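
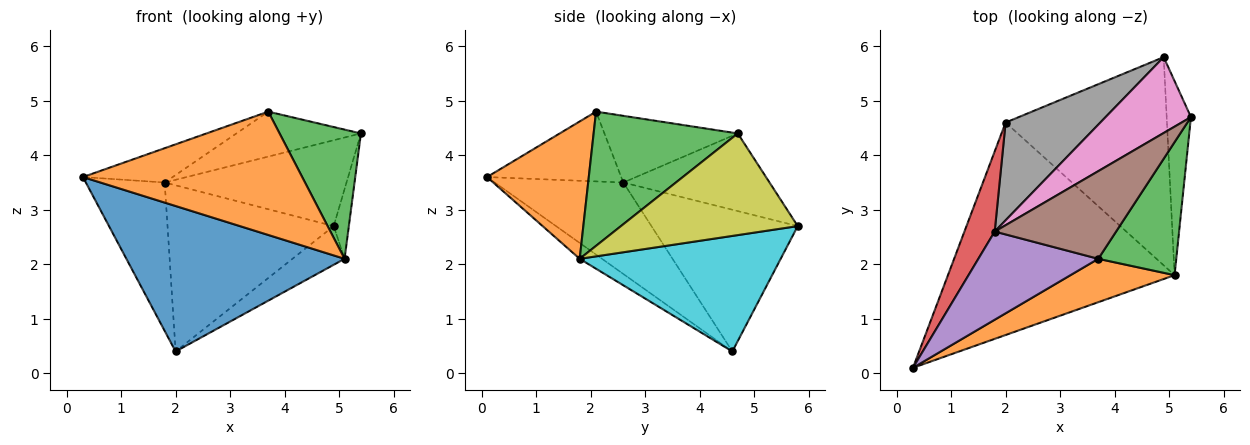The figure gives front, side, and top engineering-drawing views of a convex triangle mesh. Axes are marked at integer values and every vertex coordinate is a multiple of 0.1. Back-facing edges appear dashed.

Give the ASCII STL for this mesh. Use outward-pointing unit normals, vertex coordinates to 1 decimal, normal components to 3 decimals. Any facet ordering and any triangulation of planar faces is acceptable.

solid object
 facet normal -0.058 -0.564 -0.824
  outer loop
   vertex 5.1 1.8 2.1
   vertex 0.3 0.1 3.6
   vertex 2.0 4.6 0.4
  endloop
 endfacet
 facet normal 0.401 -0.864 0.304
  outer loop
   vertex 5.1 1.8 2.1
   vertex 3.7 2.1 4.8
   vertex 0.3 0.1 3.6
  endloop
 endfacet
 facet normal 0.777 -0.439 0.452
  outer loop
   vertex 5.1 1.8 2.1
   vertex 5.4 4.7 4.4
   vertex 3.7 2.1 4.8
  endloop
 endfacet
 facet normal -0.820 0.503 0.272
  outer loop
   vertex 1.8 2.6 3.5
   vertex 2.0 4.6 0.4
   vertex 0.3 0.1 3.6
  endloop
 endfacet
 facet normal -0.477 0.319 0.819
  outer loop
   vertex 1.8 2.6 3.5
   vertex 0.3 0.1 3.6
   vertex 3.7 2.1 4.8
  endloop
 endfacet
 facet normal -0.439 0.410 0.799
  outer loop
   vertex 1.8 2.6 3.5
   vertex 3.7 2.1 4.8
   vertex 5.4 4.7 4.4
  endloop
 endfacet
 facet normal -0.516 0.642 0.567
  outer loop
   vertex 4.9 5.8 2.7
   vertex 1.8 2.6 3.5
   vertex 5.4 4.7 4.4
  endloop
 endfacet
 facet normal -0.604 0.687 0.404
  outer loop
   vertex 4.9 5.8 2.7
   vertex 2.0 4.6 0.4
   vertex 1.8 2.6 3.5
  endloop
 endfacet
 facet normal 0.969 0.083 -0.231
  outer loop
   vertex 4.9 5.8 2.7
   vertex 5.4 4.7 4.4
   vertex 5.1 1.8 2.1
  endloop
 endfacet
 facet normal 0.576 0.149 -0.804
  outer loop
   vertex 4.9 5.8 2.7
   vertex 5.1 1.8 2.1
   vertex 2.0 4.6 0.4
  endloop
 endfacet
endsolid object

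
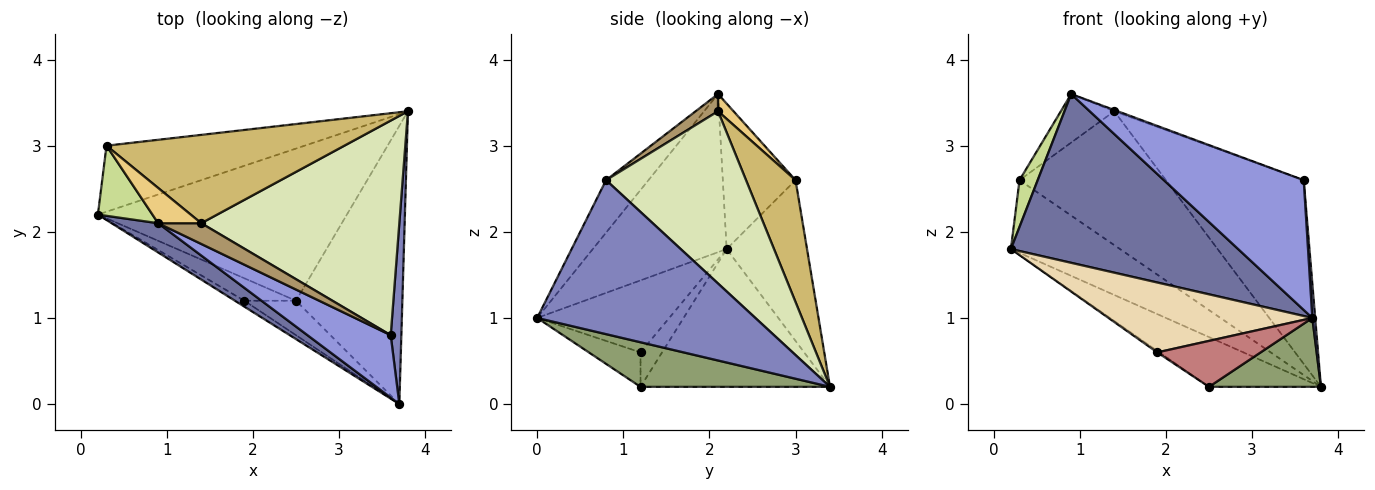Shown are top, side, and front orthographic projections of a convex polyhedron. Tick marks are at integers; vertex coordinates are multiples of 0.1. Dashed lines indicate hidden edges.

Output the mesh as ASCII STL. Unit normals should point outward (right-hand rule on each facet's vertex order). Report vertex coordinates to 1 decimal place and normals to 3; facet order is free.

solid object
 facet normal -0.502 -0.852 0.148
  outer loop
   vertex 0.9 2.1 3.6
   vertex 0.2 2.2 1.8
   vertex 3.7 0.0 1.0
  endloop
 endfacet
 facet normal 0.998 -0.013 0.069
  outer loop
   vertex 3.6 0.8 2.6
   vertex 3.7 0.0 1.0
   vertex 3.8 3.4 0.2
  endloop
 endfacet
 facet normal -0.264 -0.869 0.418
  outer loop
   vertex 3.6 0.8 2.6
   vertex 0.9 2.1 3.6
   vertex 3.7 0.0 1.0
  endloop
 endfacet
 facet normal -0.466 0.275 -0.841
  outer loop
   vertex 2.5 1.2 0.2
   vertex 0.2 2.2 1.8
   vertex 3.8 3.4 0.2
  endloop
 endfacet
 facet normal 0.377 -0.223 -0.899
  outer loop
   vertex 2.5 1.2 0.2
   vertex 3.8 3.4 0.2
   vertex 3.7 0.0 1.0
  endloop
 endfacet
 facet normal -0.479 0.650 -0.590
  outer loop
   vertex 0.3 3.0 2.6
   vertex 3.8 3.4 0.2
   vertex 0.2 2.2 1.8
  endloop
 endfacet
 facet normal -0.912 -0.228 0.342
  outer loop
   vertex 0.3 3.0 2.6
   vertex 0.2 2.2 1.8
   vertex 0.9 2.1 3.6
  endloop
 endfacet
 facet normal 0.551 0.543 0.634
  outer loop
   vertex 1.4 2.1 3.4
   vertex 3.6 0.8 2.6
   vertex 3.8 3.4 0.2
  endloop
 endfacet
 facet normal 0.371 0.057 0.927
  outer loop
   vertex 1.4 2.1 3.4
   vertex 0.9 2.1 3.6
   vertex 3.6 0.8 2.6
  endloop
 endfacet
 facet normal 0.272 0.803 0.530
  outer loop
   vertex 1.4 2.1 3.4
   vertex 3.8 3.4 0.2
   vertex 0.3 3.0 2.6
  endloop
 endfacet
 facet normal 0.229 0.788 0.572
  outer loop
   vertex 1.4 2.1 3.4
   vertex 0.3 3.0 2.6
   vertex 0.9 2.1 3.6
  endloop
 endfacet
 facet normal -0.542 -0.837 -0.071
  outer loop
   vertex 1.9 1.2 0.6
   vertex 3.7 0.0 1.0
   vertex 0.2 2.2 1.8
  endloop
 endfacet
 facet normal -0.554 0.055 -0.831
  outer loop
   vertex 1.9 1.2 0.6
   vertex 0.2 2.2 1.8
   vertex 2.5 1.2 0.2
  endloop
 endfacet
 facet normal -0.371 -0.743 -0.557
  outer loop
   vertex 1.9 1.2 0.6
   vertex 2.5 1.2 0.2
   vertex 3.7 0.0 1.0
  endloop
 endfacet
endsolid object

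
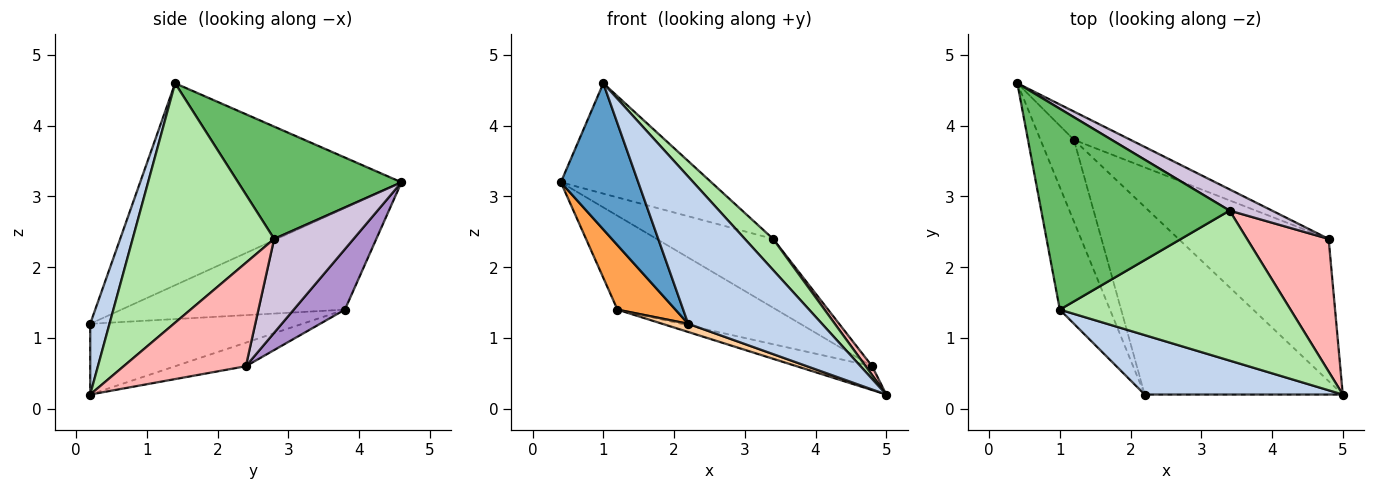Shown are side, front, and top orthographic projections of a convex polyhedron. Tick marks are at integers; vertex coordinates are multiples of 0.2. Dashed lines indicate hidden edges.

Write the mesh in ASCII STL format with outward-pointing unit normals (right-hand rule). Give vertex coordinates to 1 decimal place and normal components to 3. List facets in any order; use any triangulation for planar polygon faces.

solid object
 facet normal -0.933 -0.276 -0.232
  outer loop
   vertex 1.0 1.4 4.6
   vertex 0.4 4.6 3.2
   vertex 2.2 0.2 1.2
  endloop
 endfacet
 facet normal 0.133 -0.919 0.371
  outer loop
   vertex 1.0 1.4 4.6
   vertex 2.2 0.2 1.2
   vertex 5.0 0.2 0.2
  endloop
 endfacet
 facet normal -0.922 -0.239 -0.304
  outer loop
   vertex 1.2 3.8 1.4
   vertex 2.2 0.2 1.2
   vertex 0.4 4.6 3.2
  endloop
 endfacet
 facet normal -0.336 -0.041 -0.941
  outer loop
   vertex 1.2 3.8 1.4
   vertex 5.0 0.2 0.2
   vertex 2.2 0.2 1.2
  endloop
 endfacet
 facet normal 0.463 0.427 0.777
  outer loop
   vertex 3.4 2.8 2.4
   vertex 0.4 4.6 3.2
   vertex 1.0 1.4 4.6
  endloop
 endfacet
 facet normal 0.713 -0.143 0.687
  outer loop
   vertex 3.4 2.8 2.4
   vertex 1.0 1.4 4.6
   vertex 5.0 0.2 0.2
  endloop
 endfacet
 facet normal -0.153 0.163 -0.975
  outer loop
   vertex 4.8 2.4 0.6
   vertex 5.0 0.2 0.2
   vertex 1.2 3.8 1.4
  endloop
 endfacet
 facet normal 0.784 -0.041 0.619
  outer loop
   vertex 4.8 2.4 0.6
   vertex 3.4 2.8 2.4
   vertex 5.0 0.2 0.2
  endloop
 endfacet
 facet normal 0.295 0.915 -0.276
  outer loop
   vertex 4.8 2.4 0.6
   vertex 1.2 3.8 1.4
   vertex 0.4 4.6 3.2
  endloop
 endfacet
 facet normal 0.546 0.800 0.247
  outer loop
   vertex 4.8 2.4 0.6
   vertex 0.4 4.6 3.2
   vertex 3.4 2.8 2.4
  endloop
 endfacet
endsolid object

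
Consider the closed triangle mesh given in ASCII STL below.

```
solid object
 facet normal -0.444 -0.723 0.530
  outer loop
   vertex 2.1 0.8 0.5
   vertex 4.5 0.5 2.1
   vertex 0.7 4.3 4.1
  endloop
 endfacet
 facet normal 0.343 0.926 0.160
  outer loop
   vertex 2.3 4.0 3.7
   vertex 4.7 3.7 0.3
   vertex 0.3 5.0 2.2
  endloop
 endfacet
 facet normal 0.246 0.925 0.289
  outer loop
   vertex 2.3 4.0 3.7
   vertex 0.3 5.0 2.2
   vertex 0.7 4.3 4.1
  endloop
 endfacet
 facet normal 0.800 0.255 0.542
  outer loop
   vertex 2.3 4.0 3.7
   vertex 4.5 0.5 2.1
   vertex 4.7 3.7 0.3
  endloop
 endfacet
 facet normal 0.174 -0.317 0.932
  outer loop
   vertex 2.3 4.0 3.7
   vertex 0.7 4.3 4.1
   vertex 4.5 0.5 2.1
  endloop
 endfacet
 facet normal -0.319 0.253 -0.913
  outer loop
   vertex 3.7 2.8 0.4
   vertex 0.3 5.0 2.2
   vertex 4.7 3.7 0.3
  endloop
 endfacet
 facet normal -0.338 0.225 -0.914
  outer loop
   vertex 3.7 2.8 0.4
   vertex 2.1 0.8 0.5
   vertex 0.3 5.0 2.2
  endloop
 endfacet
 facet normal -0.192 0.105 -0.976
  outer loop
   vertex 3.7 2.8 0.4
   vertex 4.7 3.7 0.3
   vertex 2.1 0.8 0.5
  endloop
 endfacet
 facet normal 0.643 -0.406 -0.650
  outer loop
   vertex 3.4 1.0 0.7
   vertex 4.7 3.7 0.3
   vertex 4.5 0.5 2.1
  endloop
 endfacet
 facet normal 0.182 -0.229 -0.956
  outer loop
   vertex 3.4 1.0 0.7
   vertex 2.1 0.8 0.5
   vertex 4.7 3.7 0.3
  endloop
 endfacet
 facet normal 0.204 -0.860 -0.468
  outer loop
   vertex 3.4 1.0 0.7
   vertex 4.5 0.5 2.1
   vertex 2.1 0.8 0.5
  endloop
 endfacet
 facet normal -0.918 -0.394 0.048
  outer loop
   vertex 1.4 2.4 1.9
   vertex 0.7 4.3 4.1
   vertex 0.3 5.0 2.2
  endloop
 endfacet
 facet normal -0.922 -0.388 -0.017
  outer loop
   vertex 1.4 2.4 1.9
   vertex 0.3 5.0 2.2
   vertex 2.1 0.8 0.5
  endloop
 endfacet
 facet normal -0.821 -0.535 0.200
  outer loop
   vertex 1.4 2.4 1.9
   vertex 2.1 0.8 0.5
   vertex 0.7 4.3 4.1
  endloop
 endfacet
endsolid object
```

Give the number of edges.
21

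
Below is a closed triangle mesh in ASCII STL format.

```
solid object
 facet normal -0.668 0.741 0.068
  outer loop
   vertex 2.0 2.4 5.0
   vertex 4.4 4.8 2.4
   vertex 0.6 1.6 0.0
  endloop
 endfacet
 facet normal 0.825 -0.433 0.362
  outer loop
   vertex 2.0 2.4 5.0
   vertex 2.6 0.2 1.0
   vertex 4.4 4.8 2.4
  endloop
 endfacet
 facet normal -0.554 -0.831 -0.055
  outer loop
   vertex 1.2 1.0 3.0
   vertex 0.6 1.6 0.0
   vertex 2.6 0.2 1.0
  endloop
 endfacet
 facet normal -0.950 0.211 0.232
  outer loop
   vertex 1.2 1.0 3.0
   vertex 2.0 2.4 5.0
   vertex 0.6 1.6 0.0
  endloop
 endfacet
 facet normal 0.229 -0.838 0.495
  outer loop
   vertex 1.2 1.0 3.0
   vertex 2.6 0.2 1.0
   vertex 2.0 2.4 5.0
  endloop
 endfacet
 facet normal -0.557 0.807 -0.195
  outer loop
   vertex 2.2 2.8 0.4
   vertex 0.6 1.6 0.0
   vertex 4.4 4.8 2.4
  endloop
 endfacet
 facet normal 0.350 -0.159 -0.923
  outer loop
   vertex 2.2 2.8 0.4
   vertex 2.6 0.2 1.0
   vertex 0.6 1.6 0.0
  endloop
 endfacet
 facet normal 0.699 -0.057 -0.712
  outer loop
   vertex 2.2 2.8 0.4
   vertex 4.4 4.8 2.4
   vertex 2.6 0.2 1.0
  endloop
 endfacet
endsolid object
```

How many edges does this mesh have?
12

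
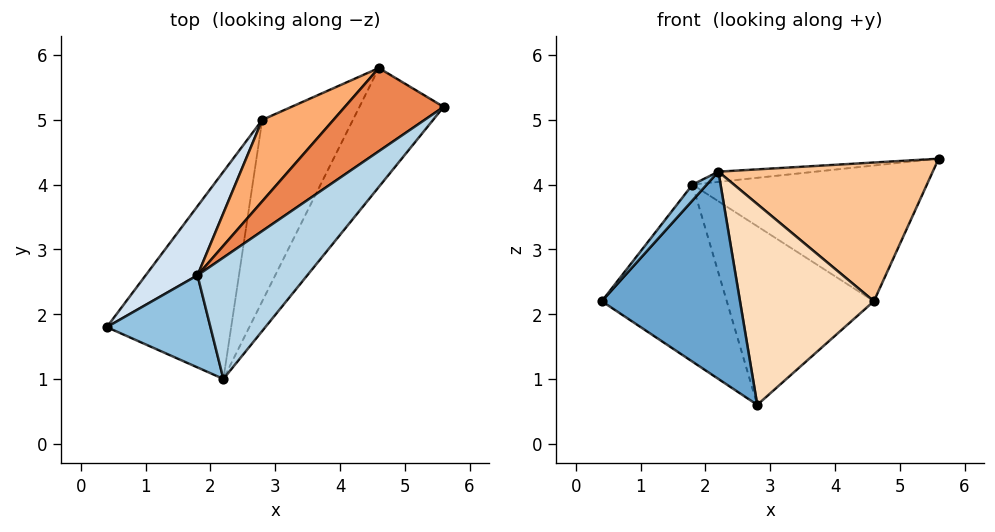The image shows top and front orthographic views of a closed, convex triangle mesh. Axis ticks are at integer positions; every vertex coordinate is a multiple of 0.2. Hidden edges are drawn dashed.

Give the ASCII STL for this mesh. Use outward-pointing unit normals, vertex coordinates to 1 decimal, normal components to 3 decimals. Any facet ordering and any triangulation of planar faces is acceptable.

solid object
 facet normal 0.426 -0.640 -0.640
  outer loop
   vertex 2.8 5.0 0.6
   vertex 2.2 1.0 4.2
   vertex 0.4 1.8 2.2
  endloop
 endfacet
 facet normal -0.760 -0.110 0.640
  outer loop
   vertex 1.8 2.6 4.0
   vertex 0.4 1.8 2.2
   vertex 2.2 1.0 4.2
  endloop
 endfacet
 facet normal -0.160 0.083 0.984
  outer loop
   vertex 1.8 2.6 4.0
   vertex 2.2 1.0 4.2
   vertex 5.6 5.2 4.4
  endloop
 endfacet
 facet normal -0.707 0.659 0.257
  outer loop
   vertex 1.8 2.6 4.0
   vertex 2.8 5.0 0.6
   vertex 0.4 1.8 2.2
  endloop
 endfacet
 facet normal -0.538 0.719 0.441
  outer loop
   vertex 4.6 5.8 2.2
   vertex 1.8 2.6 4.0
   vertex 5.6 5.2 4.4
  endloop
 endfacet
 facet normal -0.612 0.720 0.328
  outer loop
   vertex 4.6 5.8 2.2
   vertex 2.8 5.0 0.6
   vertex 1.8 2.6 4.0
  endloop
 endfacet
 facet normal 0.699 -0.543 -0.466
  outer loop
   vertex 4.6 5.8 2.2
   vertex 5.6 5.2 4.4
   vertex 2.2 1.0 4.2
  endloop
 endfacet
 facet normal 0.679 -0.545 -0.492
  outer loop
   vertex 4.6 5.8 2.2
   vertex 2.2 1.0 4.2
   vertex 2.8 5.0 0.6
  endloop
 endfacet
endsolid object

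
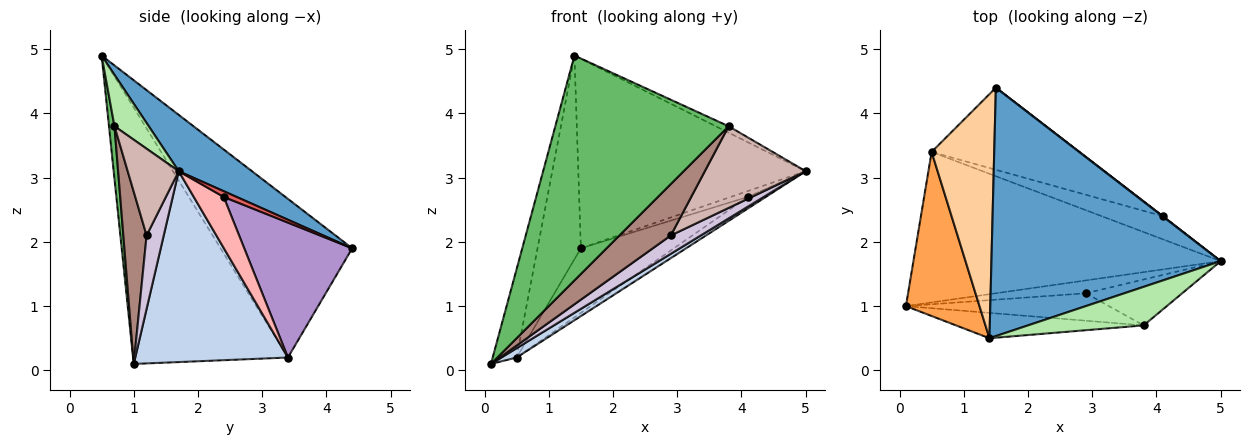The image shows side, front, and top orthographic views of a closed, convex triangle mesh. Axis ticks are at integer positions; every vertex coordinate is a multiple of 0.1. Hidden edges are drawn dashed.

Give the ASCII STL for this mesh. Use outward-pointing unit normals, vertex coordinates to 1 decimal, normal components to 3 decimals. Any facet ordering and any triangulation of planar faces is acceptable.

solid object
 facet normal 0.192 0.595 0.780
  outer loop
   vertex 1.4 0.5 4.9
   vertex 5.0 1.7 3.1
   vertex 1.5 4.4 1.9
  endloop
 endfacet
 facet normal 0.527 -0.052 -0.848
  outer loop
   vertex 0.5 3.4 0.2
   vertex 5.0 1.7 3.1
   vertex 0.1 1.0 0.1
  endloop
 endfacet
 facet normal -0.951 0.147 0.273
  outer loop
   vertex 0.5 3.4 0.2
   vertex 0.1 1.0 0.1
   vertex 1.4 0.5 4.9
  endloop
 endfacet
 facet normal -0.889 0.293 0.351
  outer loop
   vertex 0.5 3.4 0.2
   vertex 1.4 0.5 4.9
   vertex 1.5 4.4 1.9
  endloop
 endfacet
 facet normal 0.031 -0.993 -0.112
  outer loop
   vertex 3.8 0.7 3.8
   vertex 1.4 0.5 4.9
   vertex 0.1 1.0 0.1
  endloop
 endfacet
 facet normal 0.402 0.151 0.903
  outer loop
   vertex 3.8 0.7 3.8
   vertex 5.0 1.7 3.1
   vertex 1.4 0.5 4.9
  endloop
 endfacet
 facet normal 0.599 0.799 0.050
  outer loop
   vertex 4.1 2.4 2.7
   vertex 1.5 4.4 1.9
   vertex 5.0 1.7 3.1
  endloop
 endfacet
 facet normal 0.598 0.359 -0.717
  outer loop
   vertex 4.1 2.4 2.7
   vertex 5.0 1.7 3.1
   vertex 0.5 3.4 0.2
  endloop
 endfacet
 facet normal 0.583 0.502 -0.638
  outer loop
   vertex 4.1 2.4 2.7
   vertex 0.5 3.4 0.2
   vertex 1.5 4.4 1.9
  endloop
 endfacet
 facet normal 0.424 -0.742 -0.519
  outer loop
   vertex 2.9 1.2 2.1
   vertex 0.1 1.0 0.1
   vertex 5.0 1.7 3.1
  endloop
 endfacet
 facet normal 0.371 -0.819 -0.437
  outer loop
   vertex 2.9 1.2 2.1
   vertex 3.8 0.7 3.8
   vertex 0.1 1.0 0.1
  endloop
 endfacet
 facet normal 0.403 -0.798 -0.448
  outer loop
   vertex 2.9 1.2 2.1
   vertex 5.0 1.7 3.1
   vertex 3.8 0.7 3.8
  endloop
 endfacet
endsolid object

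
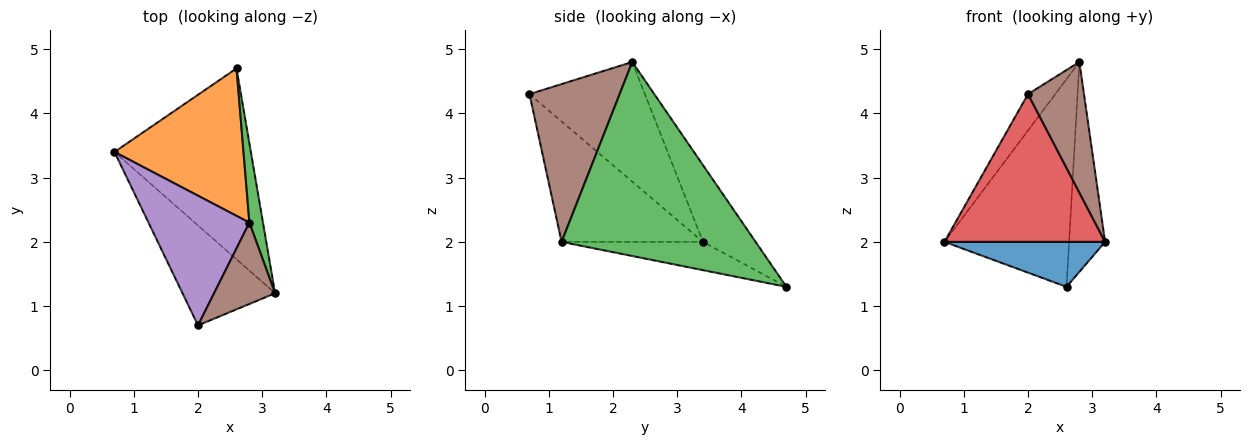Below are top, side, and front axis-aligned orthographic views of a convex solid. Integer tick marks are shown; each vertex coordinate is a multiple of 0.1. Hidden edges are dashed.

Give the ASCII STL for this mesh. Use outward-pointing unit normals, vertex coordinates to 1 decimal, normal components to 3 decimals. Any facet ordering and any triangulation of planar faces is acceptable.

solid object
 facet normal -0.198 -0.225 -0.954
  outer loop
   vertex 2.6 4.7 1.3
   vertex 3.2 1.2 2.0
   vertex 0.7 3.4 2.0
  endloop
 endfacet
 facet normal -0.326 0.771 0.547
  outer loop
   vertex 2.8 2.3 4.8
   vertex 2.6 4.7 1.3
   vertex 0.7 3.4 2.0
  endloop
 endfacet
 facet normal 0.981 0.182 0.069
  outer loop
   vertex 2.8 2.3 4.8
   vertex 3.2 1.2 2.0
   vertex 2.6 4.7 1.3
  endloop
 endfacet
 facet normal -0.589 -0.669 -0.453
  outer loop
   vertex 2.0 0.7 4.3
   vertex 0.7 3.4 2.0
   vertex 3.2 1.2 2.0
  endloop
 endfacet
 facet normal -0.752 0.178 0.634
  outer loop
   vertex 2.0 0.7 4.3
   vertex 2.8 2.3 4.8
   vertex 0.7 3.4 2.0
  endloop
 endfacet
 facet normal 0.807 -0.501 0.312
  outer loop
   vertex 2.0 0.7 4.3
   vertex 3.2 1.2 2.0
   vertex 2.8 2.3 4.8
  endloop
 endfacet
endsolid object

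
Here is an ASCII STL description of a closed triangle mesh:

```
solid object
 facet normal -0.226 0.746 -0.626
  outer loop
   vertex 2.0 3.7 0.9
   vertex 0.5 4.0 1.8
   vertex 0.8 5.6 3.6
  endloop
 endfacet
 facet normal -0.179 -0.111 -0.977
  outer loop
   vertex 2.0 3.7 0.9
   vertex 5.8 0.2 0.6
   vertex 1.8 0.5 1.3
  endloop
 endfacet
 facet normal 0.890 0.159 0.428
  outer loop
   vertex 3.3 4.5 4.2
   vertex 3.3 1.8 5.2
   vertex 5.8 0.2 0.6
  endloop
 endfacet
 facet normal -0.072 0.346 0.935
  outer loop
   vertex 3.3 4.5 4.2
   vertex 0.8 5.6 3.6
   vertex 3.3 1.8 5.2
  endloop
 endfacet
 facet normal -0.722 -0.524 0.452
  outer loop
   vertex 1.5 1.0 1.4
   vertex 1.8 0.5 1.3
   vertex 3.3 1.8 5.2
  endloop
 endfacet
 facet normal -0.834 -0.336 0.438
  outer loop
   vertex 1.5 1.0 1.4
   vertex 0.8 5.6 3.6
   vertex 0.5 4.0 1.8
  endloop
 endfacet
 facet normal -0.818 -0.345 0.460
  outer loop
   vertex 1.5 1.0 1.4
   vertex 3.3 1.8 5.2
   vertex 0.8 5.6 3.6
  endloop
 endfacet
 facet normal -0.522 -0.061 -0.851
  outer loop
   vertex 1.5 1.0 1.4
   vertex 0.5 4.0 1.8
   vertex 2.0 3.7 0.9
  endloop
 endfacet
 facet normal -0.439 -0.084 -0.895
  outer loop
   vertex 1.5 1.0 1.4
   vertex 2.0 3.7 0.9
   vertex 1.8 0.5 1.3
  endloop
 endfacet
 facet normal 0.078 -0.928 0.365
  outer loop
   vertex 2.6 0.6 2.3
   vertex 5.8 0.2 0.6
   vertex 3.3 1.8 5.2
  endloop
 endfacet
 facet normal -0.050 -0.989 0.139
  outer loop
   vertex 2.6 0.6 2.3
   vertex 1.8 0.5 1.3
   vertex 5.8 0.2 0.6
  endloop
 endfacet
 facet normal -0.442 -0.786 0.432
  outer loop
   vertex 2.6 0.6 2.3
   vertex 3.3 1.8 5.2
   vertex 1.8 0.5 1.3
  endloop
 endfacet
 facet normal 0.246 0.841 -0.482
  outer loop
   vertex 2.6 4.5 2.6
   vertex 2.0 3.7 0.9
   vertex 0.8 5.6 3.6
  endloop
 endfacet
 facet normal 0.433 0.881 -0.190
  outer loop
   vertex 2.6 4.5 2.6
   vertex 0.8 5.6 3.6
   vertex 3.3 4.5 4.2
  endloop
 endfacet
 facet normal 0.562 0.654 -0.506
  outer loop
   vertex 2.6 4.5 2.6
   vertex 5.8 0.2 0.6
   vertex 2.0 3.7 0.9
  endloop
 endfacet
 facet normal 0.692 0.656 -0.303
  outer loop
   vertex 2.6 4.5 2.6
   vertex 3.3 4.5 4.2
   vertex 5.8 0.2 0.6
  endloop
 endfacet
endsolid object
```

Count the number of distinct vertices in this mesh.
10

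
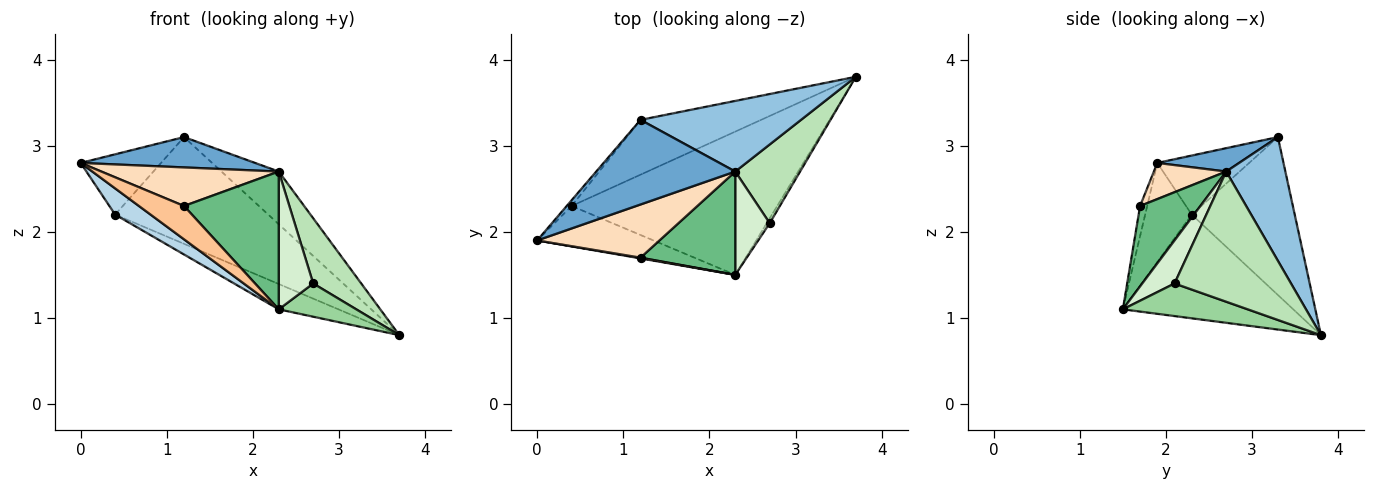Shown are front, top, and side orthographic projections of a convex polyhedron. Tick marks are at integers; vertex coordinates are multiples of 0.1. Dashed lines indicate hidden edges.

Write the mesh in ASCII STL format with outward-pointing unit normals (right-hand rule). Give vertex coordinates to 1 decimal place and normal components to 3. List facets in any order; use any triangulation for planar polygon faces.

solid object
 facet normal 0.156 -0.333 0.930
  outer loop
   vertex 2.3 2.7 2.7
   vertex 1.2 3.3 3.1
   vertex 0.0 1.9 2.8
  endloop
 endfacet
 facet normal 0.526 0.509 0.682
  outer loop
   vertex 2.3 2.7 2.7
   vertex 3.7 3.8 0.8
   vertex 1.2 3.3 3.1
  endloop
 endfacet
 facet normal -0.582 -0.442 -0.683
  outer loop
   vertex 0.4 2.3 2.2
   vertex 2.3 1.5 1.1
   vertex 0.0 1.9 2.8
  endloop
 endfacet
 facet normal -0.445 0.156 -0.882
  outer loop
   vertex 0.4 2.3 2.2
   vertex 3.7 3.8 0.8
   vertex 2.3 1.5 1.1
  endloop
 endfacet
 facet normal -0.751 0.657 -0.063
  outer loop
   vertex 0.4 2.3 2.2
   vertex 0.0 1.9 2.8
   vertex 1.2 3.3 3.1
  endloop
 endfacet
 facet normal -0.513 0.763 -0.392
  outer loop
   vertex 0.4 2.3 2.2
   vertex 1.2 3.3 3.1
   vertex 3.7 3.8 0.8
  endloop
 endfacet
 facet normal -0.155 -0.988 0.022
  outer loop
   vertex 1.2 1.7 2.3
   vertex 0.0 1.9 2.8
   vertex 2.3 1.5 1.1
  endloop
 endfacet
 facet normal 0.233 -0.571 0.787
  outer loop
   vertex 1.2 1.7 2.3
   vertex 2.3 2.7 2.7
   vertex 0.0 1.9 2.8
  endloop
 endfacet
 facet normal 0.454 -0.713 0.535
  outer loop
   vertex 1.2 1.7 2.3
   vertex 2.3 1.5 1.1
   vertex 2.3 2.7 2.7
  endloop
 endfacet
 facet normal 0.847 -0.526 -0.078
  outer loop
   vertex 2.7 2.1 1.4
   vertex 2.3 1.5 1.1
   vertex 3.7 3.8 0.8
  endloop
 endfacet
 facet normal 0.840 -0.346 0.418
  outer loop
   vertex 2.7 2.1 1.4
   vertex 3.7 3.8 0.8
   vertex 2.3 2.7 2.7
  endloop
 endfacet
 facet normal 0.600 -0.640 0.480
  outer loop
   vertex 2.7 2.1 1.4
   vertex 2.3 2.7 2.7
   vertex 2.3 1.5 1.1
  endloop
 endfacet
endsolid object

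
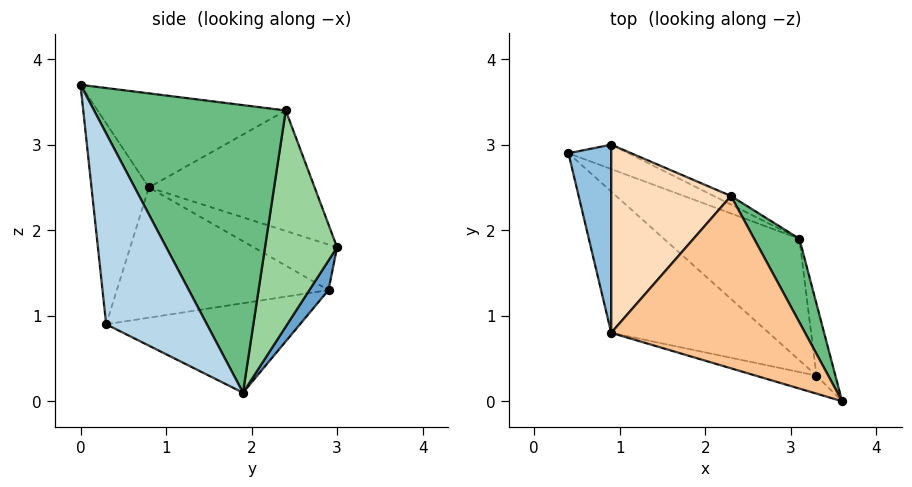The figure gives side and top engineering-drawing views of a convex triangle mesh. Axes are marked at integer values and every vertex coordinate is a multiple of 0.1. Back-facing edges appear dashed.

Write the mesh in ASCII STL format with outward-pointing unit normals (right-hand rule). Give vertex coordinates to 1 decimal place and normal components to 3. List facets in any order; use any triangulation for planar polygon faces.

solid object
 facet normal 0.178 0.915 -0.361
  outer loop
   vertex 0.9 3.0 1.8
   vertex 3.1 1.9 0.1
   vertex 0.4 2.9 1.3
  endloop
 endfacet
 facet normal -0.712 0.213 0.669
  outer loop
   vertex 0.9 0.8 2.5
   vertex 0.9 3.0 1.8
   vertex 0.4 2.9 1.3
  endloop
 endfacet
 facet normal 0.992 0.075 -0.098
  outer loop
   vertex 3.3 0.3 0.9
   vertex 3.1 1.9 0.1
   vertex 3.6 0.0 3.7
  endloop
 endfacet
 facet normal -0.252 -0.965 -0.076
  outer loop
   vertex 3.3 0.3 0.9
   vertex 3.6 0.0 3.7
   vertex 0.9 0.8 2.5
  endloop
 endfacet
 facet normal -0.496 -0.437 -0.751
  outer loop
   vertex 3.3 0.3 0.9
   vertex 0.4 2.9 1.3
   vertex 3.1 1.9 0.1
  endloop
 endfacet
 facet normal -0.548 -0.510 -0.663
  outer loop
   vertex 3.3 0.3 0.9
   vertex 0.9 0.8 2.5
   vertex 0.4 2.9 1.3
  endloop
 endfacet
 facet normal -0.433 -0.123 0.893
  outer loop
   vertex 2.3 2.4 3.4
   vertex 0.9 0.8 2.5
   vertex 3.6 0.0 3.7
  endloop
 endfacet
 facet normal -0.692 0.219 0.688
  outer loop
   vertex 2.3 2.4 3.4
   vertex 0.9 3.0 1.8
   vertex 0.9 0.8 2.5
  endloop
 endfacet
 facet normal 0.864 0.485 0.136
  outer loop
   vertex 2.3 2.4 3.4
   vertex 3.6 0.0 3.7
   vertex 3.1 1.9 0.1
  endloop
 endfacet
 facet normal 0.426 0.904 -0.034
  outer loop
   vertex 2.3 2.4 3.4
   vertex 3.1 1.9 0.1
   vertex 0.9 3.0 1.8
  endloop
 endfacet
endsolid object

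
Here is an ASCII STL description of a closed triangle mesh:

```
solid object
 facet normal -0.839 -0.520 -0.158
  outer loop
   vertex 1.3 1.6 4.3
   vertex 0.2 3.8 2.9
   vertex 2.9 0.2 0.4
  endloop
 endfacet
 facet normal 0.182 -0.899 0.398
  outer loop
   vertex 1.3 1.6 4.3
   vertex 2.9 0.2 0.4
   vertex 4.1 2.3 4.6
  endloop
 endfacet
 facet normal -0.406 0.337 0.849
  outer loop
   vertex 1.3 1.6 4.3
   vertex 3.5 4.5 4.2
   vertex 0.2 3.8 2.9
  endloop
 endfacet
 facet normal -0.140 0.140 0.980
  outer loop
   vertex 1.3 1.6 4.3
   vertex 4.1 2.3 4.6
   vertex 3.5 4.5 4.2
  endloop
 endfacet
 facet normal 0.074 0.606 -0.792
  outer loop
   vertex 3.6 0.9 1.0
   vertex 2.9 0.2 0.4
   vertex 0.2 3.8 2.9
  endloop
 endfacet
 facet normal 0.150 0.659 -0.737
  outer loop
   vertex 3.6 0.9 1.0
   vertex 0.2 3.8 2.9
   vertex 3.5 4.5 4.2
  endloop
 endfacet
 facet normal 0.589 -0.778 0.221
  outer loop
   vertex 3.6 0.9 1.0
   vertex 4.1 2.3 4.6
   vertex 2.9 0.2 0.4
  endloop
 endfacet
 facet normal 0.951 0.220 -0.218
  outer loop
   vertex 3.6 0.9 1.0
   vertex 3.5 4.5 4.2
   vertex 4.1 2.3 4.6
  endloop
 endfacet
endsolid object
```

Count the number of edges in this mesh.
12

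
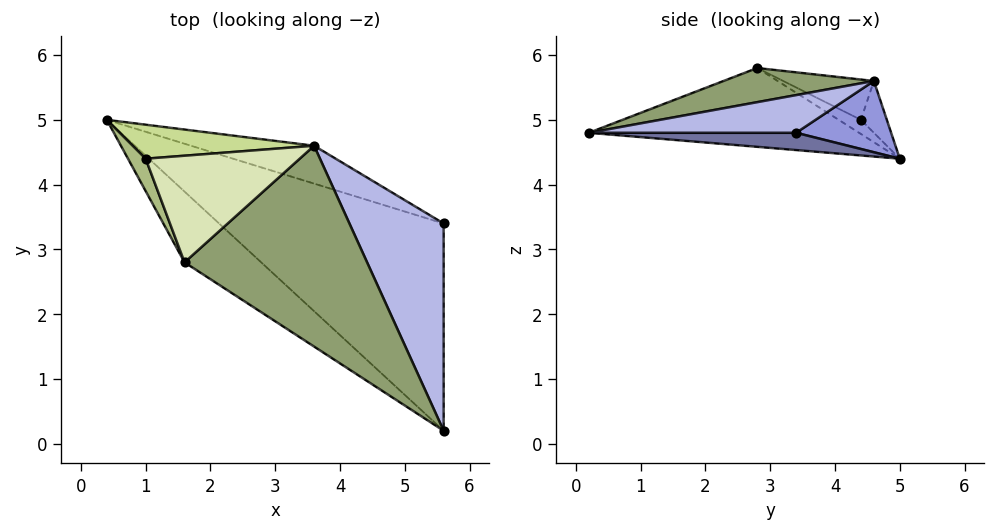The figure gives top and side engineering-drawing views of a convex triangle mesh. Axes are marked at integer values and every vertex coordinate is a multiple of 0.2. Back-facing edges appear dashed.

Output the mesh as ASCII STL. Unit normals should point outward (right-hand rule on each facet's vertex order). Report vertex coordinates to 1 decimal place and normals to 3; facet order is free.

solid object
 facet normal 0.077 0.000 -0.997
  outer loop
   vertex 5.6 0.2 4.8
   vertex 0.4 5.0 4.4
   vertex 5.6 3.4 4.8
  endloop
 endfacet
 facet normal -0.550 -0.641 -0.535
  outer loop
   vertex 1.6 2.8 5.8
   vertex 0.4 5.0 4.4
   vertex 5.6 0.2 4.8
  endloop
 endfacet
 facet normal 0.290 0.816 -0.500
  outer loop
   vertex 3.6 4.6 5.6
   vertex 5.6 3.4 4.8
   vertex 0.4 5.0 4.4
  endloop
 endfacet
 facet normal 0.371 0.000 0.928
  outer loop
   vertex 3.6 4.6 5.6
   vertex 5.6 0.2 4.8
   vertex 5.6 3.4 4.8
  endloop
 endfacet
 facet normal 0.183 -0.095 0.979
  outer loop
   vertex 3.6 4.6 5.6
   vertex 1.6 2.8 5.8
   vertex 5.6 0.2 4.8
  endloop
 endfacet
 facet normal -0.617 0.154 0.772
  outer loop
   vertex 1.0 4.4 5.0
   vertex 0.4 5.0 4.4
   vertex 1.6 2.8 5.8
  endloop
 endfacet
 facet normal -0.226 0.566 0.793
  outer loop
   vertex 1.0 4.4 5.0
   vertex 3.6 4.6 5.6
   vertex 0.4 5.0 4.4
  endloop
 endfacet
 facet normal -0.236 0.362 0.902
  outer loop
   vertex 1.0 4.4 5.0
   vertex 1.6 2.8 5.8
   vertex 3.6 4.6 5.6
  endloop
 endfacet
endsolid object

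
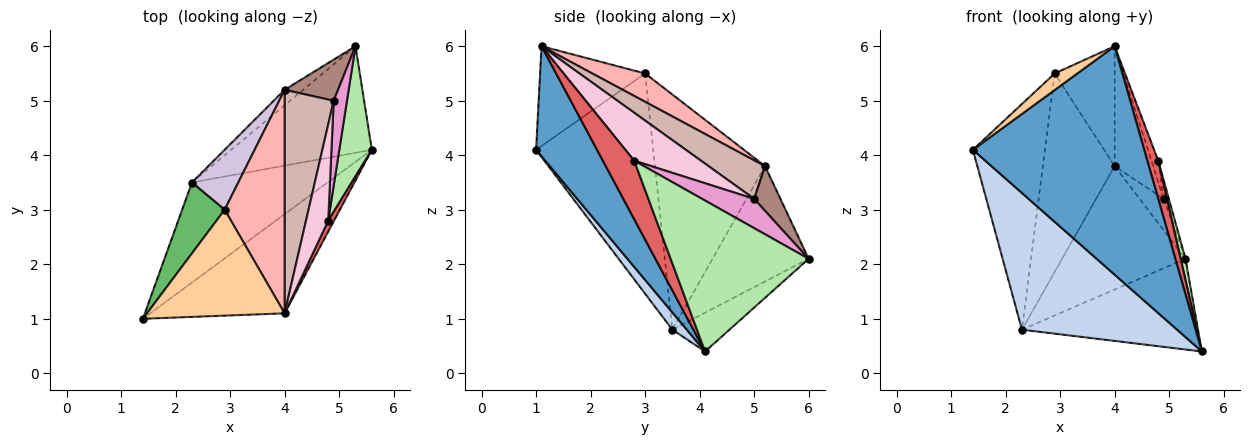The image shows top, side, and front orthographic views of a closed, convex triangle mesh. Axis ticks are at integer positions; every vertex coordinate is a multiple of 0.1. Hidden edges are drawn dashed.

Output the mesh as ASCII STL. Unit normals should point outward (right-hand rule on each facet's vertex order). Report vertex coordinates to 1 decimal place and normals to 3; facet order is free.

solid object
 facet normal 0.310 -0.872 -0.379
  outer loop
   vertex 4.0 1.1 6.0
   vertex 1.4 1.0 4.1
   vertex 5.6 4.1 0.4
  endloop
 endfacet
 facet normal 0.075 -0.805 -0.589
  outer loop
   vertex 2.3 3.5 0.8
   vertex 5.6 4.1 0.4
   vertex 1.4 1.0 4.1
  endloop
 endfacet
 facet normal -0.206 0.634 -0.745
  outer loop
   vertex 2.3 3.5 0.8
   vertex 5.3 6.0 2.1
   vertex 5.6 4.1 0.4
  endloop
 endfacet
 facet normal -0.582 -0.126 0.803
  outer loop
   vertex 2.9 3.0 5.5
   vertex 1.4 1.0 4.1
   vertex 4.0 1.1 6.0
  endloop
 endfacet
 facet normal -0.841 0.517 0.162
  outer loop
   vertex 2.9 3.0 5.5
   vertex 2.3 3.5 0.8
   vertex 1.4 1.0 4.1
  endloop
 endfacet
 facet normal 0.977 -0.034 0.211
  outer loop
   vertex 4.8 2.8 3.9
   vertex 5.6 4.1 0.4
   vertex 5.3 6.0 2.1
  endloop
 endfacet
 facet normal 0.940 -0.327 0.093
  outer loop
   vertex 4.8 2.8 3.9
   vertex 4.0 1.1 6.0
   vertex 5.6 4.1 0.4
  endloop
 endfacet
 facet normal 0.384 0.437 0.814
  outer loop
   vertex 4.0 5.2 3.8
   vertex 2.9 3.0 5.5
   vertex 4.0 1.1 6.0
  endloop
 endfacet
 facet normal -0.612 0.785 -0.098
  outer loop
   vertex 4.0 5.2 3.8
   vertex 5.3 6.0 2.1
   vertex 2.3 3.5 0.8
  endloop
 endfacet
 facet normal -0.826 0.539 0.163
  outer loop
   vertex 4.0 5.2 3.8
   vertex 2.3 3.5 0.8
   vertex 2.9 3.0 5.5
  endloop
 endfacet
 facet normal 0.553 0.506 0.661
  outer loop
   vertex 4.9 5.0 3.2
   vertex 5.3 6.0 2.1
   vertex 4.0 5.2 3.8
  endloop
 endfacet
 facet normal 0.569 0.389 0.724
  outer loop
   vertex 4.9 5.0 3.2
   vertex 4.0 5.2 3.8
   vertex 4.0 1.1 6.0
  endloop
 endfacet
 facet normal 0.907 0.090 0.411
  outer loop
   vertex 4.9 5.0 3.2
   vertex 4.8 2.8 3.9
   vertex 5.3 6.0 2.1
  endloop
 endfacet
 facet normal 0.903 0.092 0.419
  outer loop
   vertex 4.9 5.0 3.2
   vertex 4.0 1.1 6.0
   vertex 4.8 2.8 3.9
  endloop
 endfacet
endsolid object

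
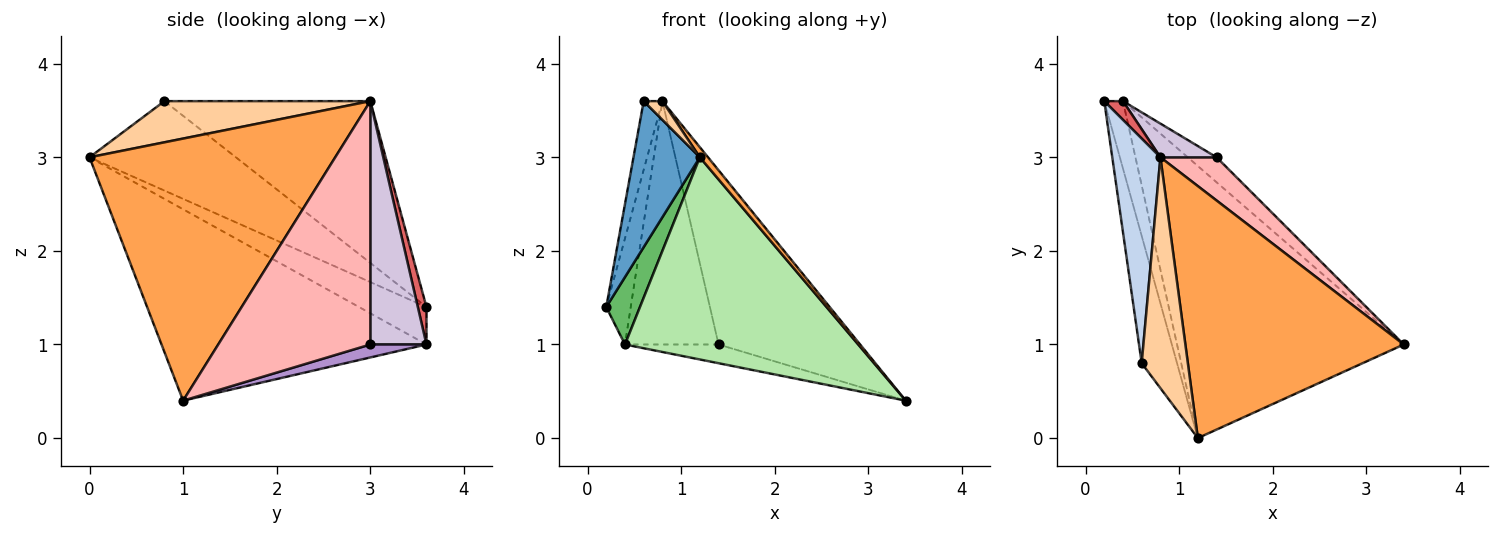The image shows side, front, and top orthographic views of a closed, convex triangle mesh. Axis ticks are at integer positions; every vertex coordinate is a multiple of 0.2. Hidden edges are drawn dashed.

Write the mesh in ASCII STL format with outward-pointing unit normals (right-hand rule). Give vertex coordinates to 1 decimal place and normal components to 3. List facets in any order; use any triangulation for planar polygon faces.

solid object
 facet normal -0.857 -0.389 -0.339
  outer loop
   vertex 0.6 0.8 3.6
   vertex 0.2 3.6 1.4
   vertex 1.2 0.0 3.0
  endloop
 endfacet
 facet normal -0.955 0.087 0.284
  outer loop
   vertex 0.8 3.0 3.6
   vertex 0.2 3.6 1.4
   vertex 0.6 0.8 3.6
  endloop
 endfacet
 facet normal 0.768 -0.026 0.640
  outer loop
   vertex 0.8 3.0 3.6
   vertex 1.2 0.0 3.0
   vertex 3.4 1.0 0.4
  endloop
 endfacet
 facet normal 0.664 -0.060 0.745
  outer loop
   vertex 0.8 3.0 3.6
   vertex 0.6 0.8 3.6
   vertex 1.2 0.0 3.0
  endloop
 endfacet
 facet normal -0.816 -0.408 -0.408
  outer loop
   vertex 0.4 3.6 1.0
   vertex 1.2 0.0 3.0
   vertex 0.2 3.6 1.4
  endloop
 endfacet
 facet normal -0.561 -0.494 -0.665
  outer loop
   vertex 0.4 3.6 1.0
   vertex 3.4 1.0 0.4
   vertex 1.2 0.0 3.0
  endloop
 endfacet
 facet normal 0.328 0.930 0.164
  outer loop
   vertex 0.4 3.6 1.0
   vertex 0.2 3.6 1.4
   vertex 0.8 3.0 3.6
  endloop
 endfacet
 facet normal 0.722 0.672 0.167
  outer loop
   vertex 1.4 3.0 1.0
   vertex 0.8 3.0 3.6
   vertex 3.4 1.0 0.4
  endloop
 endfacet
 facet normal 0.339 0.565 -0.753
  outer loop
   vertex 1.4 3.0 1.0
   vertex 3.4 1.0 0.4
   vertex 0.4 3.6 1.0
  endloop
 endfacet
 facet normal 0.511 0.852 0.118
  outer loop
   vertex 1.4 3.0 1.0
   vertex 0.4 3.6 1.0
   vertex 0.8 3.0 3.6
  endloop
 endfacet
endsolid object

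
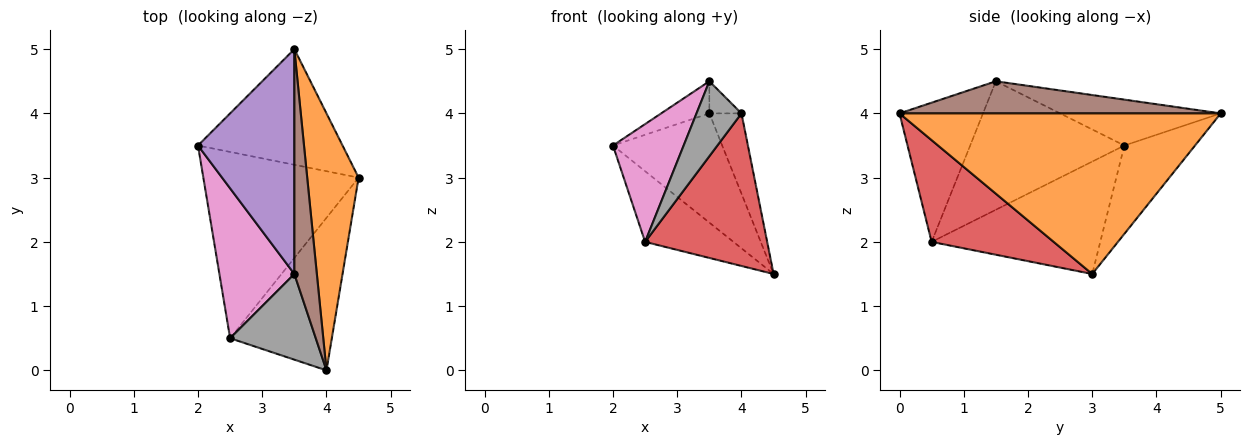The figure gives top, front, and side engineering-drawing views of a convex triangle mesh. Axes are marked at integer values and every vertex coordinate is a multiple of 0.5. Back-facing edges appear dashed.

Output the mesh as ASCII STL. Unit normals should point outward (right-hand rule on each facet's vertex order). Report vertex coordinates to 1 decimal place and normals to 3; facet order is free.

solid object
 facet normal -0.406 0.627 -0.664
  outer loop
   vertex 3.5 5.0 4.0
   vertex 4.5 3.0 1.5
   vertex 2.0 3.5 3.5
  endloop
 endfacet
 facet normal 0.948 0.095 0.303
  outer loop
   vertex 3.5 5.0 4.0
   vertex 4.0 0.0 4.0
   vertex 4.5 3.0 1.5
  endloop
 endfacet
 facet normal -0.561 0.294 -0.774
  outer loop
   vertex 2.5 0.5 2.0
   vertex 2.0 3.5 3.5
   vertex 4.5 3.0 1.5
  endloop
 endfacet
 facet normal 0.577 -0.577 -0.577
  outer loop
   vertex 2.5 0.5 2.0
   vertex 4.5 3.0 1.5
   vertex 4.0 0.0 4.0
  endloop
 endfacet
 facet normal -0.426 0.128 0.895
  outer loop
   vertex 3.5 1.5 4.5
   vertex 3.5 5.0 4.0
   vertex 2.0 3.5 3.5
  endloop
 endfacet
 facet normal 0.816 0.082 0.572
  outer loop
   vertex 3.5 1.5 4.5
   vertex 4.0 0.0 4.0
   vertex 3.5 5.0 4.0
  endloop
 endfacet
 facet normal -0.803 -0.368 0.468
  outer loop
   vertex 3.5 1.5 4.5
   vertex 2.0 3.5 3.5
   vertex 2.5 0.5 2.0
  endloop
 endfacet
 facet normal -0.774 -0.417 0.476
  outer loop
   vertex 3.5 1.5 4.5
   vertex 2.5 0.5 2.0
   vertex 4.0 0.0 4.0
  endloop
 endfacet
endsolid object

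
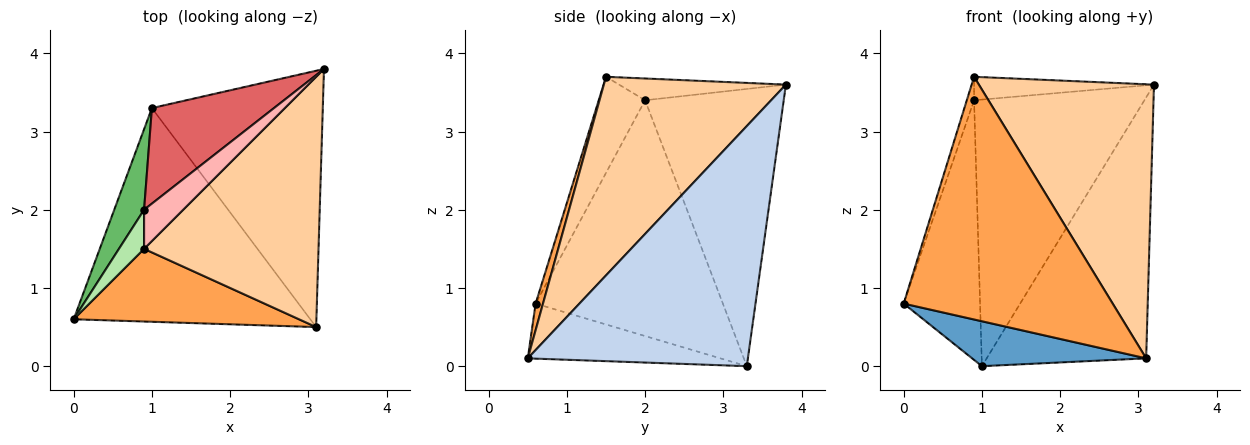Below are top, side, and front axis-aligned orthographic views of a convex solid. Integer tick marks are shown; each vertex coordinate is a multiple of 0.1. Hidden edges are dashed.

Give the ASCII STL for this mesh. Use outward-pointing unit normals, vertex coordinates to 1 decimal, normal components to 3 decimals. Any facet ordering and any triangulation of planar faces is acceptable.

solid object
 facet normal -0.222 -0.201 -0.954
  outer loop
   vertex 1.0 3.3 0.0
   vertex 3.1 0.5 0.1
   vertex 0.0 0.6 0.8
  endloop
 endfacet
 facet normal 0.702 0.508 -0.499
  outer loop
   vertex 1.0 3.3 0.0
   vertex 3.2 3.8 3.6
   vertex 3.1 0.5 0.1
  endloop
 endfacet
 facet normal 0.034 -0.957 0.287
  outer loop
   vertex 0.9 1.5 3.7
   vertex 0.0 0.6 0.8
   vertex 3.1 0.5 0.1
  endloop
 endfacet
 facet normal 0.609 -0.586 0.535
  outer loop
   vertex 0.9 1.5 3.7
   vertex 3.1 0.5 0.1
   vertex 3.2 3.8 3.6
  endloop
 endfacet
 facet normal -0.920 0.375 0.116
  outer loop
   vertex 0.9 2.0 3.4
   vertex 1.0 3.3 0.0
   vertex 0.0 0.6 0.8
  endloop
 endfacet
 facet normal -0.956 0.150 0.250
  outer loop
   vertex 0.9 2.0 3.4
   vertex 0.0 0.6 0.8
   vertex 0.9 1.5 3.7
  endloop
 endfacet
 facet normal -0.608 0.747 0.268
  outer loop
   vertex 0.9 2.0 3.4
   vertex 3.2 3.8 3.6
   vertex 1.0 3.3 0.0
  endloop
 endfacet
 facet normal -0.431 0.464 0.774
  outer loop
   vertex 0.9 2.0 3.4
   vertex 0.9 1.5 3.7
   vertex 3.2 3.8 3.6
  endloop
 endfacet
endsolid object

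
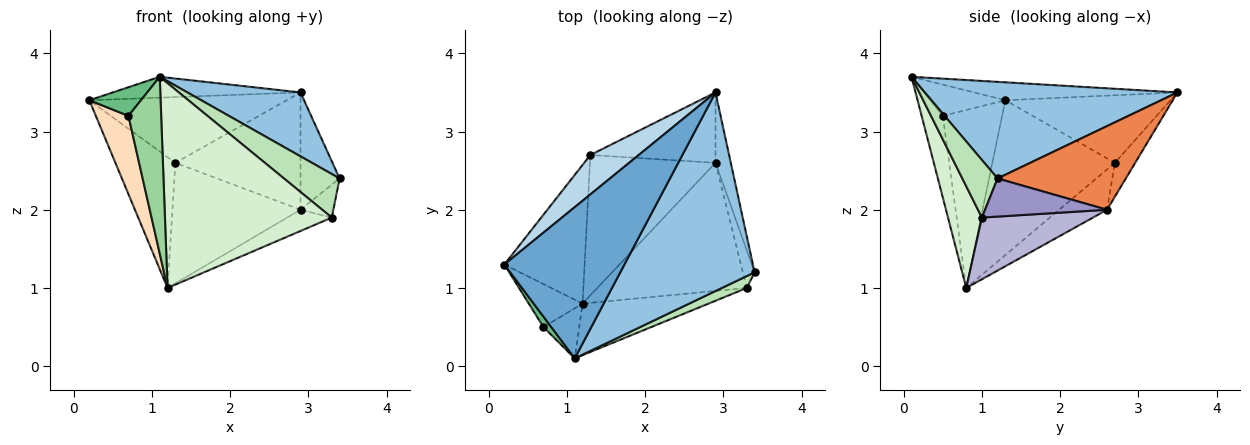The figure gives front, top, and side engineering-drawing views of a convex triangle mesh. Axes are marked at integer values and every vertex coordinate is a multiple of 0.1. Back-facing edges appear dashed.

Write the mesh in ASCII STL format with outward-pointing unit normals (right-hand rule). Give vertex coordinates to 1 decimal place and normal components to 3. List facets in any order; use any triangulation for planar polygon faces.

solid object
 facet normal -0.146 0.135 0.980
  outer loop
   vertex 1.1 0.1 3.7
   vertex 2.9 3.5 3.5
   vertex 0.2 1.3 3.4
  endloop
 endfacet
 facet normal 0.565 -0.253 0.785
  outer loop
   vertex 1.1 0.1 3.7
   vertex 3.4 1.2 2.4
   vertex 2.9 3.5 3.5
  endloop
 endfacet
 facet normal -0.583 0.697 0.417
  outer loop
   vertex 1.3 2.7 2.6
   vertex 0.2 1.3 3.4
   vertex 2.9 3.5 3.5
  endloop
 endfacet
 facet normal -0.814 0.398 -0.422
  outer loop
   vertex 1.3 2.7 2.6
   vertex 1.2 0.8 1.0
   vertex 0.2 1.3 3.4
  endloop
 endfacet
 facet normal 0.942 0.287 -0.172
  outer loop
   vertex 2.9 2.6 2.0
   vertex 2.9 3.5 3.5
   vertex 3.4 1.2 2.4
  endloop
 endfacet
 facet normal -0.138 0.849 -0.510
  outer loop
   vertex 2.9 2.6 2.0
   vertex 1.3 2.7 2.6
   vertex 2.9 3.5 3.5
  endloop
 endfacet
 facet normal -0.237 0.633 -0.737
  outer loop
   vertex 2.9 2.6 2.0
   vertex 1.2 0.8 1.0
   vertex 1.3 2.7 2.6
  endloop
 endfacet
 facet normal -0.847 -0.465 -0.256
  outer loop
   vertex 0.7 0.5 3.2
   vertex 0.2 1.3 3.4
   vertex 1.2 0.8 1.0
  endloop
 endfacet
 facet normal -0.807 -0.555 0.202
  outer loop
   vertex 0.7 0.5 3.2
   vertex 1.1 0.1 3.7
   vertex 0.2 1.3 3.4
  endloop
 endfacet
 facet normal -0.528 -0.817 -0.231
  outer loop
   vertex 0.7 0.5 3.2
   vertex 1.2 0.8 1.0
   vertex 1.1 0.1 3.7
  endloop
 endfacet
 facet normal 0.521 -0.823 0.225
  outer loop
   vertex 3.3 1.0 1.9
   vertex 3.4 1.2 2.4
   vertex 1.1 0.1 3.7
  endloop
 endfacet
 facet normal 0.193 -0.951 -0.240
  outer loop
   vertex 3.3 1.0 1.9
   vertex 1.1 0.1 3.7
   vertex 1.2 0.8 1.0
  endloop
 endfacet
 facet normal 0.926 0.249 -0.285
  outer loop
   vertex 3.3 1.0 1.9
   vertex 2.9 2.6 2.0
   vertex 3.4 1.2 2.4
  endloop
 endfacet
 facet normal 0.377 0.151 -0.914
  outer loop
   vertex 3.3 1.0 1.9
   vertex 1.2 0.8 1.0
   vertex 2.9 2.6 2.0
  endloop
 endfacet
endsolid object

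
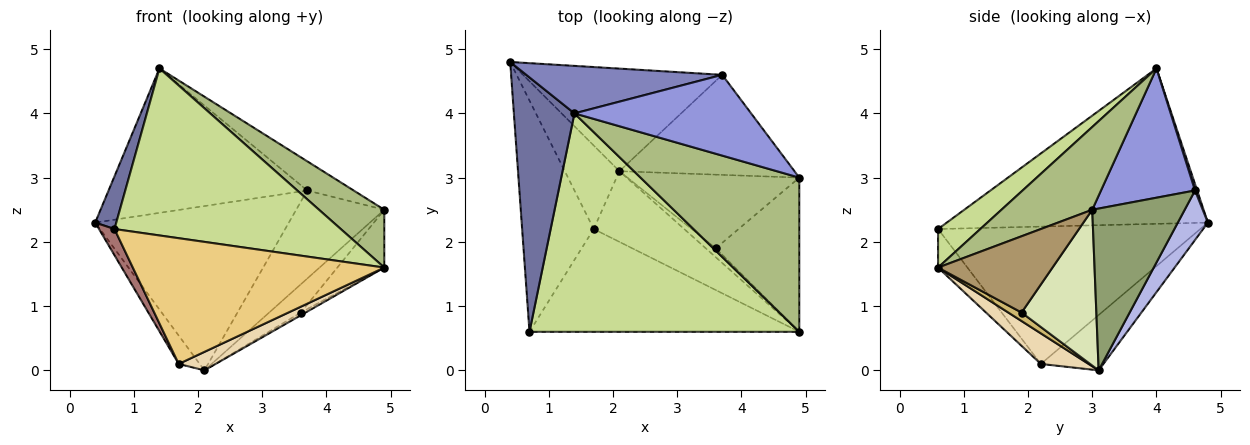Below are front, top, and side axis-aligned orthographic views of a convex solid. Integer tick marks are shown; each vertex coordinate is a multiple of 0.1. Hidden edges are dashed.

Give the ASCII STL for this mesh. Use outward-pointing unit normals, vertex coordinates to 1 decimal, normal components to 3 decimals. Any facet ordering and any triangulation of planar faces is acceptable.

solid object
 facet normal -0.929 -0.075 0.362
  outer loop
   vertex 1.4 4.0 4.7
   vertex 0.4 4.8 2.3
   vertex 0.7 0.6 2.2
  endloop
 endfacet
 facet normal 0.010 0.950 0.312
  outer loop
   vertex 3.7 4.6 2.8
   vertex 0.4 4.8 2.3
   vertex 1.4 4.0 4.7
  endloop
 endfacet
 facet normal 0.567 0.280 0.775
  outer loop
   vertex 3.7 4.6 2.8
   vertex 1.4 4.0 4.7
   vertex 4.9 3.0 2.5
  endloop
 endfacet
 facet normal 0.131 0.841 -0.525
  outer loop
   vertex 3.7 4.6 2.8
   vertex 2.1 3.1 0.0
   vertex 0.4 4.8 2.3
  endloop
 endfacet
 facet normal 0.570 0.543 -0.617
  outer loop
   vertex 3.7 4.6 2.8
   vertex 4.9 3.0 2.5
   vertex 2.1 3.1 0.0
  endloop
 endfacet
 facet normal 0.439 -0.316 0.841
  outer loop
   vertex 4.9 0.6 1.6
   vertex 4.9 3.0 2.5
   vertex 1.4 4.0 4.7
  endloop
 endfacet
 facet normal 0.113 -0.604 0.789
  outer loop
   vertex 4.9 0.6 1.6
   vertex 1.4 4.0 4.7
   vertex 0.7 0.6 2.2
  endloop
 endfacet
 facet normal 0.646 0.273 -0.713
  outer loop
   vertex 3.6 1.9 0.9
   vertex 2.1 3.1 0.0
   vertex 4.9 3.0 2.5
  endloop
 endfacet
 facet normal 0.650 0.267 -0.712
  outer loop
   vertex 3.6 1.9 0.9
   vertex 4.9 3.0 2.5
   vertex 4.9 0.6 1.6
  endloop
 endfacet
 facet normal 0.629 0.229 -0.743
  outer loop
   vertex 3.6 1.9 0.9
   vertex 4.9 0.6 1.6
   vertex 2.1 3.1 0.0
  endloop
 endfacet
 facet normal -0.090 -0.771 -0.630
  outer loop
   vertex 1.7 2.2 0.1
   vertex 4.9 0.6 1.6
   vertex 0.7 0.6 2.2
  endloop
 endfacet
 facet normal 0.311 -0.240 -0.920
  outer loop
   vertex 1.7 2.2 0.1
   vertex 2.1 3.1 0.0
   vertex 4.9 0.6 1.6
  endloop
 endfacet
 facet normal -0.886 -0.052 -0.462
  outer loop
   vertex 1.7 2.2 0.1
   vertex 0.7 0.6 2.2
   vertex 0.4 4.8 2.3
  endloop
 endfacet
 facet normal -0.692 0.232 -0.683
  outer loop
   vertex 1.7 2.2 0.1
   vertex 0.4 4.8 2.3
   vertex 2.1 3.1 0.0
  endloop
 endfacet
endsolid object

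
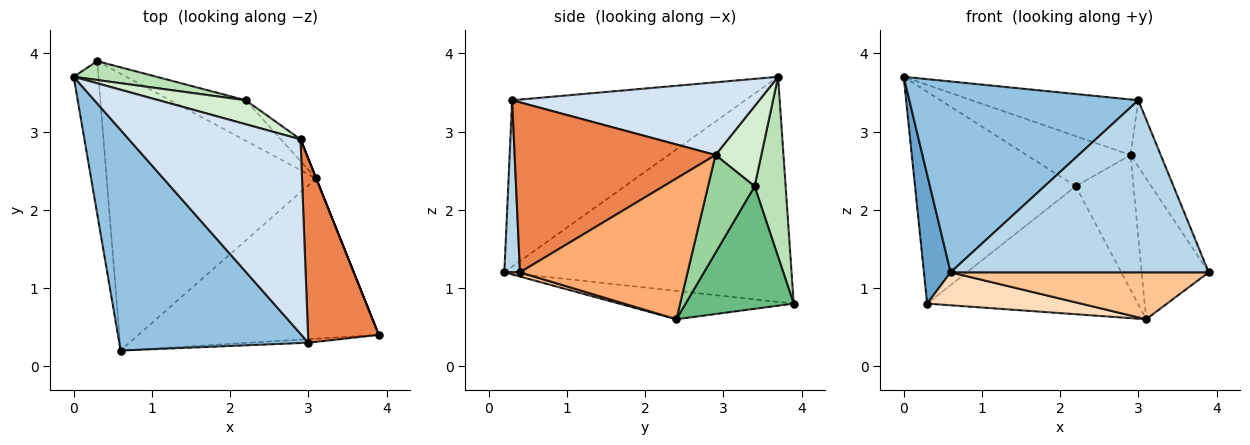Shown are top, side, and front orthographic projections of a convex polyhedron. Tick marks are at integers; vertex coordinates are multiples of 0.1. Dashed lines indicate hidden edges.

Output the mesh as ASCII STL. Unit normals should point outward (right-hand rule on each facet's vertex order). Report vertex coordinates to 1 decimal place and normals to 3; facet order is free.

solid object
 facet normal -0.990 -0.092 -0.109
  outer loop
   vertex 0.3 3.9 0.8
   vertex 0.6 0.2 1.2
   vertex 0.0 3.7 3.7
  endloop
 endfacet
 facet normal -0.554 -0.545 0.629
  outer loop
   vertex 3.0 0.3 3.4
   vertex 0.0 3.7 3.7
   vertex 0.6 0.2 1.2
  endloop
 endfacet
 facet normal 0.060 -0.998 -0.021
  outer loop
   vertex 3.0 0.3 3.4
   vertex 0.6 0.2 1.2
   vertex 3.9 0.4 1.2
  endloop
 endfacet
 facet normal 0.377 0.254 0.891
  outer loop
   vertex 2.9 2.9 2.7
   vertex 0.0 3.7 3.7
   vertex 3.0 0.3 3.4
  endloop
 endfacet
 facet normal 0.915 0.138 0.380
  outer loop
   vertex 2.9 2.9 2.7
   vertex 3.0 0.3 3.4
   vertex 3.9 0.4 1.2
  endloop
 endfacet
 facet normal 0.928 0.371 0.000
  outer loop
   vertex 3.1 2.4 0.6
   vertex 2.9 2.9 2.7
   vertex 3.9 0.4 1.2
  endloop
 endfacet
 facet normal 0.017 -0.281 -0.960
  outer loop
   vertex 3.1 2.4 0.6
   vertex 3.9 0.4 1.2
   vertex 0.6 0.2 1.2
  endloop
 endfacet
 facet normal -0.133 -0.117 -0.984
  outer loop
   vertex 3.1 2.4 0.6
   vertex 0.6 0.2 1.2
   vertex 0.3 3.9 0.8
  endloop
 endfacet
 facet normal 0.439 0.856 -0.271
  outer loop
   vertex 2.2 3.4 2.3
   vertex 3.1 2.4 0.6
   vertex 0.3 3.9 0.8
  endloop
 endfacet
 facet normal 0.623 0.772 -0.125
  outer loop
   vertex 2.2 3.4 2.3
   vertex 2.9 2.9 2.7
   vertex 3.1 2.4 0.6
  endloop
 endfacet
 facet normal 0.189 0.978 0.087
  outer loop
   vertex 2.2 3.4 2.3
   vertex 0.3 3.9 0.8
   vertex 0.0 3.7 3.7
  endloop
 endfacet
 facet normal 0.370 0.838 0.401
  outer loop
   vertex 2.2 3.4 2.3
   vertex 0.0 3.7 3.7
   vertex 2.9 2.9 2.7
  endloop
 endfacet
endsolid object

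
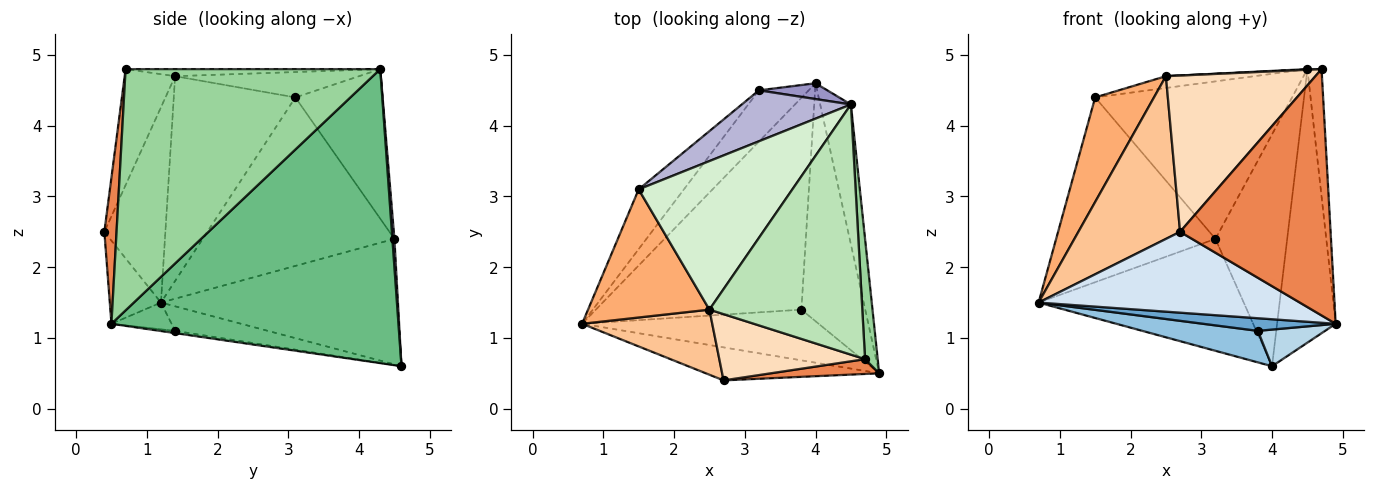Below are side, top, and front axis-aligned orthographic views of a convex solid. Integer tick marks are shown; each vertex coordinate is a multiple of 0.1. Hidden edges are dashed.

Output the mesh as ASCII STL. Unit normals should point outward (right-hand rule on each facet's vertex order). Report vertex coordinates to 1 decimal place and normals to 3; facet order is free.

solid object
 facet normal -0.109 -0.240 -0.965
  outer loop
   vertex 3.8 1.4 1.1
   vertex 4.9 0.5 1.2
   vertex 0.7 1.2 1.5
  endloop
 endfacet
 facet normal -0.117 -0.146 -0.982
  outer loop
   vertex 3.8 1.4 1.1
   vertex 0.7 1.2 1.5
   vertex 4.0 4.6 0.6
  endloop
 endfacet
 facet normal -0.035 -0.152 -0.988
  outer loop
   vertex 3.8 1.4 1.1
   vertex 4.0 4.6 0.6
   vertex 4.9 0.5 1.2
  endloop
 endfacet
 facet normal -0.178 -0.911 -0.372
  outer loop
   vertex 2.7 0.4 2.5
   vertex 0.7 1.2 1.5
   vertex 4.9 0.5 1.2
  endloop
 endfacet
 facet normal 0.081 -0.995 0.060
  outer loop
   vertex 2.7 0.4 2.5
   vertex 4.9 0.5 1.2
   vertex 4.7 0.7 4.8
  endloop
 endfacet
 facet normal -0.794 -0.384 0.471
  outer loop
   vertex 2.5 1.4 4.7
   vertex 1.5 3.1 4.4
   vertex 0.7 1.2 1.5
  endloop
 endfacet
 facet normal -0.487 -0.811 0.324
  outer loop
   vertex 2.5 1.4 4.7
   vertex 0.7 1.2 1.5
   vertex 2.7 0.4 2.5
  endloop
 endfacet
 facet normal -0.297 -0.879 0.373
  outer loop
   vertex 2.5 1.4 4.7
   vertex 2.7 0.4 2.5
   vertex 4.7 0.7 4.8
  endloop
 endfacet
 facet normal 0.975 0.199 -0.102
  outer loop
   vertex 4.5 4.3 4.8
   vertex 4.9 0.5 1.2
   vertex 4.0 4.6 0.6
  endloop
 endfacet
 facet normal 0.997 0.055 0.052
  outer loop
   vertex 4.5 4.3 4.8
   vertex 4.7 0.7 4.8
   vertex 4.9 0.5 1.2
  endloop
 endfacet
 facet normal -0.046 -0.003 0.999
  outer loop
   vertex 4.5 4.3 4.8
   vertex 2.5 1.4 4.7
   vertex 4.7 0.7 4.8
  endloop
 endfacet
 facet normal -0.162 0.078 0.984
  outer loop
   vertex 4.5 4.3 4.8
   vertex 1.5 3.1 4.4
   vertex 2.5 1.4 4.7
  endloop
 endfacet
 facet normal 0.028 0.997 0.068
  outer loop
   vertex 3.2 4.5 2.4
   vertex 4.5 4.3 4.8
   vertex 4.0 4.6 0.6
  endloop
 endfacet
 facet normal -0.389 0.877 0.284
  outer loop
   vertex 3.2 4.5 2.4
   vertex 1.5 3.1 4.4
   vertex 4.5 4.3 4.8
  endloop
 endfacet
 facet normal -0.724 0.627 -0.287
  outer loop
   vertex 3.2 4.5 2.4
   vertex 4.0 4.6 0.6
   vertex 0.7 1.2 1.5
  endloop
 endfacet
 facet normal -0.753 0.626 -0.202
  outer loop
   vertex 3.2 4.5 2.4
   vertex 0.7 1.2 1.5
   vertex 1.5 3.1 4.4
  endloop
 endfacet
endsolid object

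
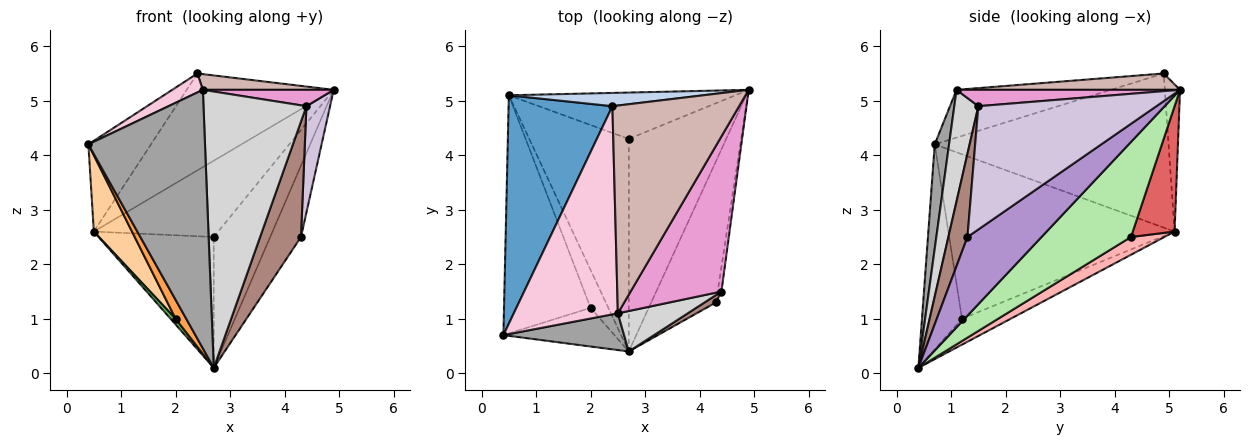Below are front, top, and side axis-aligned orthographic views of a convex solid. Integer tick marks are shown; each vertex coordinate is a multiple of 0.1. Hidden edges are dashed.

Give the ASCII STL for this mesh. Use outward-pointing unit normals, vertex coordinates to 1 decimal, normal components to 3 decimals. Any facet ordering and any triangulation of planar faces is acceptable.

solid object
 facet normal -0.810 0.217 0.545
  outer loop
   vertex 0.5 5.1 2.6
   vertex 0.4 0.7 4.2
   vertex 2.4 4.9 5.5
  endloop
 endfacet
 facet normal -0.102 0.986 0.135
  outer loop
   vertex 0.5 5.1 2.6
   vertex 2.4 4.9 5.5
   vertex 4.9 5.2 5.2
  endloop
 endfacet
 facet normal -0.856 -0.228 -0.464
  outer loop
   vertex 2.0 1.2 1.0
   vertex 2.7 0.4 0.1
   vertex 0.4 0.7 4.2
  endloop
 endfacet
 facet normal -0.875 -0.148 -0.461
  outer loop
   vertex 2.0 1.2 1.0
   vertex 0.4 0.7 4.2
   vertex 0.5 5.1 2.6
  endloop
 endfacet
 facet normal -0.822 -0.085 -0.564
  outer loop
   vertex 2.0 1.2 1.0
   vertex 0.5 5.1 2.6
   vertex 2.7 0.4 0.1
  endloop
 endfacet
 facet normal 0.639 0.403 -0.655
  outer loop
   vertex 2.7 4.3 2.5
   vertex 4.9 5.2 5.2
   vertex 2.7 0.4 0.1
  endloop
 endfacet
 facet normal 0.276 0.822 -0.499
  outer loop
   vertex 2.7 4.3 2.5
   vertex 0.5 5.1 2.6
   vertex 4.9 5.2 5.2
  endloop
 endfacet
 facet normal 0.150 0.518 -0.842
  outer loop
   vertex 2.7 4.3 2.5
   vertex 2.7 0.4 0.1
   vertex 0.5 5.1 2.6
  endloop
 endfacet
 facet normal 0.735 0.306 -0.605
  outer loop
   vertex 4.3 1.3 2.5
   vertex 2.7 0.4 0.1
   vertex 4.9 5.2 5.2
  endloop
 endfacet
 facet normal 0.991 -0.131 -0.030
  outer loop
   vertex 4.3 1.3 2.5
   vertex 4.9 5.2 5.2
   vertex 4.4 1.5 4.9
  endloop
 endfacet
 facet normal 0.422 -0.905 0.058
  outer loop
   vertex 4.3 1.3 2.5
   vertex 4.4 1.5 4.9
   vertex 2.7 0.4 0.1
  endloop
 endfacet
 facet normal 0.128 -0.075 0.989
  outer loop
   vertex 2.5 1.1 5.2
   vertex 4.9 5.2 5.2
   vertex 2.4 4.9 5.5
  endloop
 endfacet
 facet normal 0.176 -0.103 0.979
  outer loop
   vertex 2.5 1.1 5.2
   vertex 4.4 1.5 4.9
   vertex 4.9 5.2 5.2
  endloop
 endfacet
 facet normal -0.416 -0.082 0.906
  outer loop
   vertex 2.5 1.1 5.2
   vertex 2.4 4.9 5.5
   vertex 0.4 0.7 4.2
  endloop
 endfacet
 facet normal 0.121 -0.983 0.140
  outer loop
   vertex 2.5 1.1 5.2
   vertex 0.4 0.7 4.2
   vertex 2.7 0.4 0.1
  endloop
 endfacet
 facet normal 0.225 -0.964 0.141
  outer loop
   vertex 2.5 1.1 5.2
   vertex 2.7 0.4 0.1
   vertex 4.4 1.5 4.9
  endloop
 endfacet
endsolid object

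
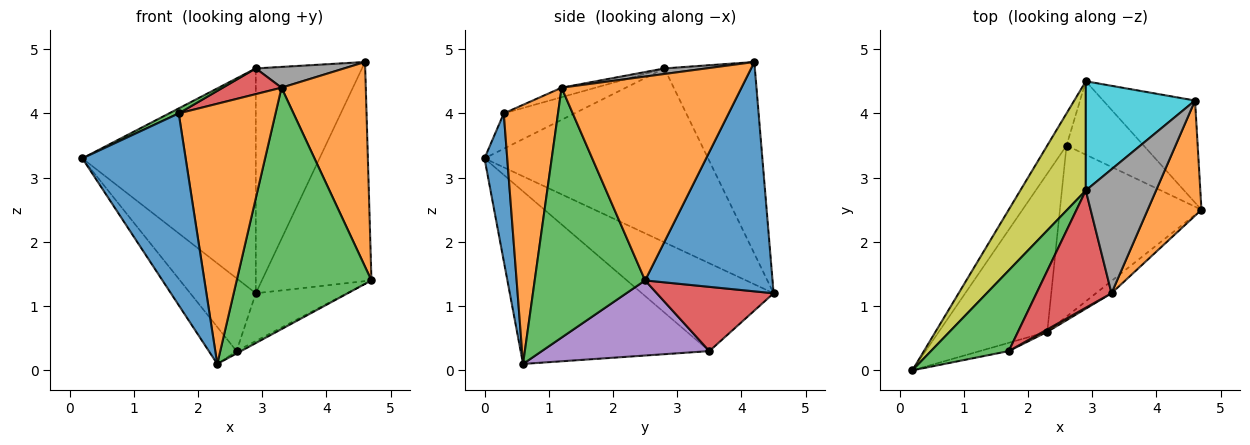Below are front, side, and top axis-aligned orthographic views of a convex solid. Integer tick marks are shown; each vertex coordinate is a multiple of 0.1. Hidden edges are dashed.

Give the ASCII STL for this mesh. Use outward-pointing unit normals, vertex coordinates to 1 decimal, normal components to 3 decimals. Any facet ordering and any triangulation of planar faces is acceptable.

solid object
 facet normal 0.725 0.624 -0.291
  outer loop
   vertex 4.6 4.2 4.8
   vertex 4.7 2.5 1.4
   vertex 2.9 4.5 1.2
  endloop
 endfacet
 facet normal 0.881 -0.413 0.232
  outer loop
   vertex 3.3 1.2 4.4
   vertex 4.7 2.5 1.4
   vertex 4.6 4.2 4.8
  endloop
 endfacet
 facet normal 0.633 -0.773 -0.039
  outer loop
   vertex 3.3 1.2 4.4
   vertex 2.3 0.6 0.1
   vertex 4.7 2.5 1.4
  endloop
 endfacet
 facet normal 0.573 0.447 -0.687
  outer loop
   vertex 2.6 3.5 0.3
   vertex 2.9 4.5 1.2
   vertex 4.7 2.5 1.4
  endloop
 endfacet
 facet normal 0.469 0.012 -0.883
  outer loop
   vertex 2.6 3.5 0.3
   vertex 4.7 2.5 1.4
   vertex 2.3 0.6 0.1
  endloop
 endfacet
 facet normal -0.878 0.437 -0.193
  outer loop
   vertex 2.6 3.5 0.3
   vertex 0.2 0.0 3.3
   vertex 2.9 4.5 1.2
  endloop
 endfacet
 facet normal -0.840 0.123 -0.528
  outer loop
   vertex 2.6 3.5 0.3
   vertex 2.3 0.6 0.1
   vertex 0.2 0.0 3.3
  endloop
 endfacet
 facet normal 0.078 -0.165 0.983
  outer loop
   vertex 2.9 2.8 4.7
   vertex 3.3 1.2 4.4
   vertex 4.6 4.2 4.8
  endloop
 endfacet
 facet normal -0.757 0.588 0.285
  outer loop
   vertex 2.9 2.8 4.7
   vertex 2.9 4.5 1.2
   vertex 0.2 0.0 3.3
  endloop
 endfacet
 facet normal -0.608 0.714 0.347
  outer loop
   vertex 2.9 2.8 4.7
   vertex 4.6 4.2 4.8
   vertex 2.9 4.5 1.2
  endloop
 endfacet
 facet normal 0.215 -0.976 -0.042
  outer loop
   vertex 1.7 0.3 4.0
   vertex 0.2 0.0 3.3
   vertex 2.3 0.6 0.1
  endloop
 endfacet
 facet normal 0.489 -0.872 0.008
  outer loop
   vertex 1.7 0.3 4.0
   vertex 2.3 0.6 0.1
   vertex 3.3 1.2 4.4
  endloop
 endfacet
 facet normal -0.413 -0.056 0.909
  outer loop
   vertex 1.7 0.3 4.0
   vertex 2.9 2.8 4.7
   vertex 0.2 0.0 3.3
  endloop
 endfacet
 facet normal -0.123 -0.212 0.969
  outer loop
   vertex 1.7 0.3 4.0
   vertex 3.3 1.2 4.4
   vertex 2.9 2.8 4.7
  endloop
 endfacet
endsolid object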